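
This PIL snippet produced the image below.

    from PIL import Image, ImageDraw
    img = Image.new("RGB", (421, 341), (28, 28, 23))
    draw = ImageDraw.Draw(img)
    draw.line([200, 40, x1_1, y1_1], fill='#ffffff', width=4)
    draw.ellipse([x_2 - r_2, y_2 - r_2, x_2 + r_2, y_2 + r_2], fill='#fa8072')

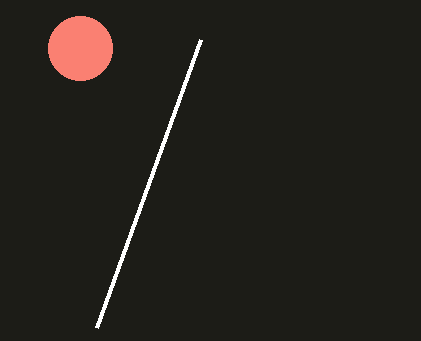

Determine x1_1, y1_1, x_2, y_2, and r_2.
x1_1 = 96, y1_1 = 328, x_2 = 80, y_2 = 48, r_2 = 32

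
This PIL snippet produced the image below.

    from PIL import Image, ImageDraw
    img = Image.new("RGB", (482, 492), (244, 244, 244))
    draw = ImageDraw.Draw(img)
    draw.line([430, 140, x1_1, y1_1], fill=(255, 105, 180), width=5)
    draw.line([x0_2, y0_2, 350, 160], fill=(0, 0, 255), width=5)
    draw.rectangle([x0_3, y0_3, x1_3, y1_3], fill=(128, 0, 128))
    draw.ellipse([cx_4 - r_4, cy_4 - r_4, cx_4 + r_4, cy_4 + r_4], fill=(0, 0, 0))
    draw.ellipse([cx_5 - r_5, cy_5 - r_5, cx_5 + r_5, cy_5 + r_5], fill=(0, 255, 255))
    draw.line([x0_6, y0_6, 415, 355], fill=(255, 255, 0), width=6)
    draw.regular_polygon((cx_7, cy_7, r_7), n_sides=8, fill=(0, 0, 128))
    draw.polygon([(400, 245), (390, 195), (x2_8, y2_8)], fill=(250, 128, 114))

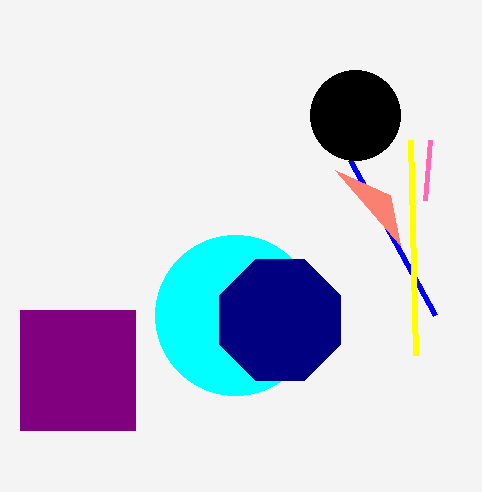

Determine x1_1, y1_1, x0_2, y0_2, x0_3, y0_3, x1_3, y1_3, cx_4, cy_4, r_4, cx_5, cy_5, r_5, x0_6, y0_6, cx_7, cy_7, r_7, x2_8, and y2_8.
x1_1 = 425
y1_1 = 200
x0_2 = 435
y0_2 = 315
x0_3 = 20
y0_3 = 310
x1_3 = 135
y1_3 = 430
cx_4 = 355
cy_4 = 115
r_4 = 45
cx_5 = 235
cy_5 = 315
r_5 = 80
x0_6 = 410
y0_6 = 140
cx_7 = 280
cy_7 = 320
r_7 = 65
x2_8 = 335
y2_8 = 170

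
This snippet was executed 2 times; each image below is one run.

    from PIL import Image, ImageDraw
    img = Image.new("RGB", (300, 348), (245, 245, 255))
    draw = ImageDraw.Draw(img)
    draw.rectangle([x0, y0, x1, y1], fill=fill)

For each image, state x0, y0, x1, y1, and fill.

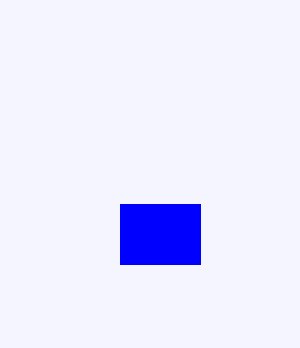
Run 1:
x0 = 120
y0 = 204
x1 = 200
y1 = 264
fill = 'blue'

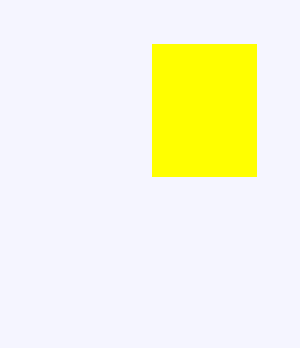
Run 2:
x0 = 152
y0 = 44
x1 = 256
y1 = 176
fill = 'yellow'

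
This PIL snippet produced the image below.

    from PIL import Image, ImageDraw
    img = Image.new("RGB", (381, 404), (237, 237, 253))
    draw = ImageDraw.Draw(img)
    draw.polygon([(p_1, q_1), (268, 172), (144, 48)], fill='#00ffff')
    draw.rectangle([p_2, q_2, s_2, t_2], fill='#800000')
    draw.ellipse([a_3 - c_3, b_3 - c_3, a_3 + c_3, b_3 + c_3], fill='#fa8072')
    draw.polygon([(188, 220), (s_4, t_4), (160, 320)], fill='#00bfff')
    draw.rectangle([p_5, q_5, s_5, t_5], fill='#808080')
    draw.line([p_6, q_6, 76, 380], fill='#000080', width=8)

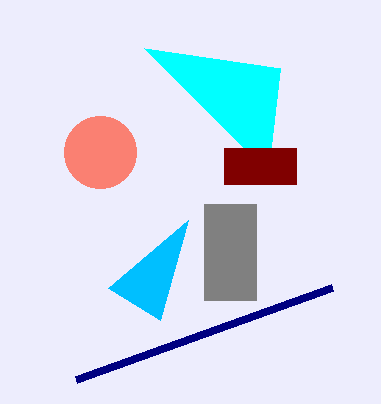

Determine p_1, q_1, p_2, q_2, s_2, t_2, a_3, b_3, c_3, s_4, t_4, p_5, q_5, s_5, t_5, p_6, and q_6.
p_1 = 280; q_1 = 68; p_2 = 224; q_2 = 148; s_2 = 296; t_2 = 184; a_3 = 100; b_3 = 152; c_3 = 36; s_4 = 108; t_4 = 288; p_5 = 204; q_5 = 204; s_5 = 256; t_5 = 300; p_6 = 332; q_6 = 288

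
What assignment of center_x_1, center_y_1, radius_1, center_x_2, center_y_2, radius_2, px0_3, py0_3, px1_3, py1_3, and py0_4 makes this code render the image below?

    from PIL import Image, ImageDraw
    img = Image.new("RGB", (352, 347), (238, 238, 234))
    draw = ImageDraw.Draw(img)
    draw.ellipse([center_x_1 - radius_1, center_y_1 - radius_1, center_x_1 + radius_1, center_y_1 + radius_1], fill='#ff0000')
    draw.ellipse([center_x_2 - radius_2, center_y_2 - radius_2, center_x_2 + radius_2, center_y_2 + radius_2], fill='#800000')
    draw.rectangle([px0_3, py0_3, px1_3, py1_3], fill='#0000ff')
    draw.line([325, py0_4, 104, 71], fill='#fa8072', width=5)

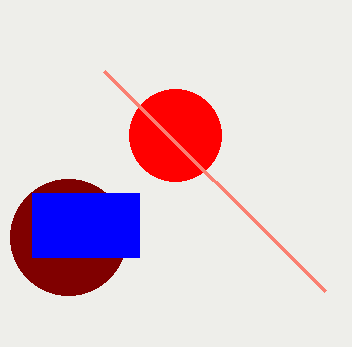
center_x_1 = 175; center_y_1 = 135; radius_1 = 46; center_x_2 = 68; center_y_2 = 237; radius_2 = 58; px0_3 = 32; py0_3 = 193; px1_3 = 139; py1_3 = 257; py0_4 = 291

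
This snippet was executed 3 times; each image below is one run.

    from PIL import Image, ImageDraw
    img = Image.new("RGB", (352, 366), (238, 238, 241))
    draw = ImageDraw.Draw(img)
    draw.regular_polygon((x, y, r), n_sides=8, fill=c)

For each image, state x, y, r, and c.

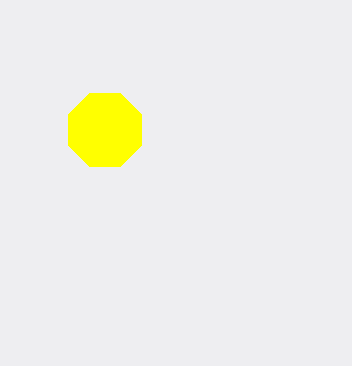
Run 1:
x = 105, y = 130, r = 40, c = 'yellow'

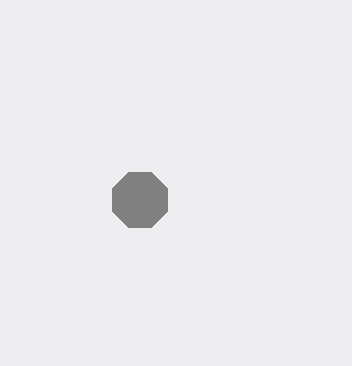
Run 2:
x = 140
y = 200
r = 30
c = 'gray'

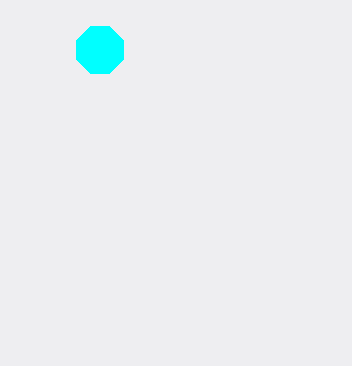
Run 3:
x = 100, y = 50, r = 25, c = 'cyan'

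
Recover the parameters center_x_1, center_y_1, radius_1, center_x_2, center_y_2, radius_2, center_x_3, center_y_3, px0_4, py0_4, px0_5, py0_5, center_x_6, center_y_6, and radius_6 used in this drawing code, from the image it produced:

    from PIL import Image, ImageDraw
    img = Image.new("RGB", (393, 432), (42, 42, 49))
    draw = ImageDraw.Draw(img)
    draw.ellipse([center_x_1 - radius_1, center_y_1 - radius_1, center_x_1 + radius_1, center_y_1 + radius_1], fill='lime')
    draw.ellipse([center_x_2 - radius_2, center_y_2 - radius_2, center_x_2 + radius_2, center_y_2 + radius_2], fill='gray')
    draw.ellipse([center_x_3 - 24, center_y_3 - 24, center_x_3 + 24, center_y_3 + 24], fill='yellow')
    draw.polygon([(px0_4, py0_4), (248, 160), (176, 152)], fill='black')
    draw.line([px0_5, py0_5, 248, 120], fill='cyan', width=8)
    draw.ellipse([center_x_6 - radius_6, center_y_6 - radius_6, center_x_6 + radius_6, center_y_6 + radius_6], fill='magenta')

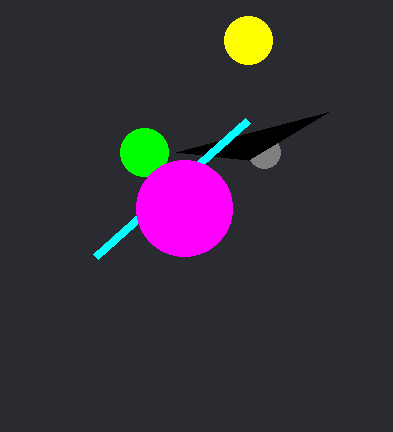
center_x_1 = 144
center_y_1 = 152
radius_1 = 24
center_x_2 = 264
center_y_2 = 152
radius_2 = 16
center_x_3 = 248
center_y_3 = 40
px0_4 = 328
py0_4 = 112
px0_5 = 96
py0_5 = 256
center_x_6 = 184
center_y_6 = 208
radius_6 = 48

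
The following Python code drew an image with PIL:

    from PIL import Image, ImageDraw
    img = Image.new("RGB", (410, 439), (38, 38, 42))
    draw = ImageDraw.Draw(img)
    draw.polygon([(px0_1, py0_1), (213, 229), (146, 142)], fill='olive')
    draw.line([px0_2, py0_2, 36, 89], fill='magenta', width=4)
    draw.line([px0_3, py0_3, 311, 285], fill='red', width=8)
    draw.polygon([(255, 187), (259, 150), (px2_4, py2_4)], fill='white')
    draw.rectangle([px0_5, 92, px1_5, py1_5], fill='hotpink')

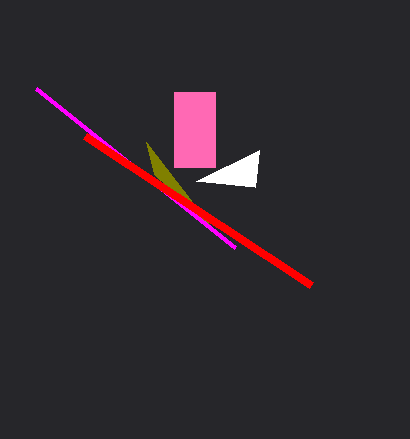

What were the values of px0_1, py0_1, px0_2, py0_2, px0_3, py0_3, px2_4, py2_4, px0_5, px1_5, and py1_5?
px0_1 = 154
py0_1 = 174
px0_2 = 235
py0_2 = 248
px0_3 = 85
py0_3 = 136
px2_4 = 196
py2_4 = 181
px0_5 = 174
px1_5 = 215
py1_5 = 167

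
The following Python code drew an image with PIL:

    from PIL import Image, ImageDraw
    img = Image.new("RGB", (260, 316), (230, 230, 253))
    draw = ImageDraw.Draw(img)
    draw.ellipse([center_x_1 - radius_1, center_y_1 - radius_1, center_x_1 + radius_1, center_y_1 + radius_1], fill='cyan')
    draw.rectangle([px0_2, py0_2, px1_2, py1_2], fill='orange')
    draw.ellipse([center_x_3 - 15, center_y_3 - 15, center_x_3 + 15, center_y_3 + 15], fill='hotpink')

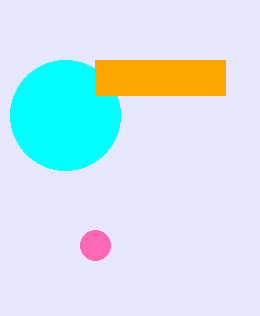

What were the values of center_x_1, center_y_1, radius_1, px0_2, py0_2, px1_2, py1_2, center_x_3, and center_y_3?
center_x_1 = 65
center_y_1 = 115
radius_1 = 55
px0_2 = 95
py0_2 = 60
px1_2 = 225
py1_2 = 95
center_x_3 = 95
center_y_3 = 245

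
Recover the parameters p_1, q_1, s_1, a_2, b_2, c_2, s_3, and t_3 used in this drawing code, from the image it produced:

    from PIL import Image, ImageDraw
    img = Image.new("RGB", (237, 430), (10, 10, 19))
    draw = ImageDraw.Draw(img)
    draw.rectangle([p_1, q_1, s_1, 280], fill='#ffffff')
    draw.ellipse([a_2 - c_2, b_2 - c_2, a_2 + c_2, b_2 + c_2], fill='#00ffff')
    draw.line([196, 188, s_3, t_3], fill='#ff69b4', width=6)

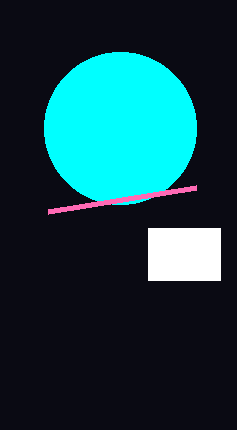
p_1 = 148; q_1 = 228; s_1 = 220; a_2 = 120; b_2 = 128; c_2 = 76; s_3 = 48; t_3 = 212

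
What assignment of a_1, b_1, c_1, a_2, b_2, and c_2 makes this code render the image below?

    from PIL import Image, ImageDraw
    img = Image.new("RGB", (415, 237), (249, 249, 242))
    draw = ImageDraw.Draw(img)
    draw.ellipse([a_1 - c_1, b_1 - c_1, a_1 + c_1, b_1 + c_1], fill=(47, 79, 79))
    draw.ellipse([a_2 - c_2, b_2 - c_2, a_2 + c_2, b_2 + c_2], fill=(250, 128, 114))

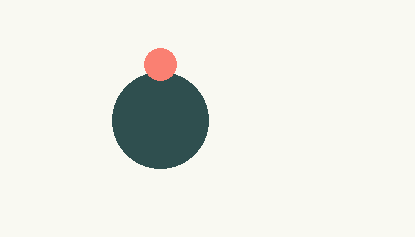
a_1 = 160
b_1 = 120
c_1 = 48
a_2 = 160
b_2 = 64
c_2 = 16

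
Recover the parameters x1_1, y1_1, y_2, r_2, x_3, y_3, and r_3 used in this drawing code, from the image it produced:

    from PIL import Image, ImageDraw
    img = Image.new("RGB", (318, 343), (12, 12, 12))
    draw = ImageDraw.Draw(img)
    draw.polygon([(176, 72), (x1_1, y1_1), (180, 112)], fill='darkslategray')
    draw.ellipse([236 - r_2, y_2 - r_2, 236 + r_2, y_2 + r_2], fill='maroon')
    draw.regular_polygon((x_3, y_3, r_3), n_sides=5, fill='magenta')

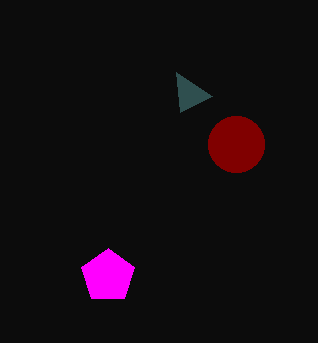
x1_1 = 212
y1_1 = 96
y_2 = 144
r_2 = 28
x_3 = 108
y_3 = 276
r_3 = 28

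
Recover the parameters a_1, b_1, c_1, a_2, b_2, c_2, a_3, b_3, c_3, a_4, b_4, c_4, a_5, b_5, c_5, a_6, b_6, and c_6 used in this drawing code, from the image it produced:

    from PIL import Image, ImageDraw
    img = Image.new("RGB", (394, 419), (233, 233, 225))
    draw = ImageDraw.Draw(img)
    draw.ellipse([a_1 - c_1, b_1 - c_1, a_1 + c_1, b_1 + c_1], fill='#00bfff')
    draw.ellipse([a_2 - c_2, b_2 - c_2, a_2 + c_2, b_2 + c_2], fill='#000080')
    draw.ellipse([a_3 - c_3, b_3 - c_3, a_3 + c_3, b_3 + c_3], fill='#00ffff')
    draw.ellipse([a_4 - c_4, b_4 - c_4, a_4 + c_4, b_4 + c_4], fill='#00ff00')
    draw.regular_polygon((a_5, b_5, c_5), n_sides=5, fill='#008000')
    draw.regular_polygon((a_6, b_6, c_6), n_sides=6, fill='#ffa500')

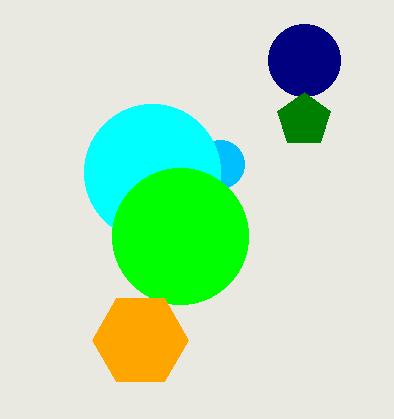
a_1 = 220, b_1 = 164, c_1 = 24, a_2 = 304, b_2 = 60, c_2 = 36, a_3 = 152, b_3 = 172, c_3 = 68, a_4 = 180, b_4 = 236, c_4 = 68, a_5 = 304, b_5 = 120, c_5 = 28, a_6 = 140, b_6 = 340, c_6 = 48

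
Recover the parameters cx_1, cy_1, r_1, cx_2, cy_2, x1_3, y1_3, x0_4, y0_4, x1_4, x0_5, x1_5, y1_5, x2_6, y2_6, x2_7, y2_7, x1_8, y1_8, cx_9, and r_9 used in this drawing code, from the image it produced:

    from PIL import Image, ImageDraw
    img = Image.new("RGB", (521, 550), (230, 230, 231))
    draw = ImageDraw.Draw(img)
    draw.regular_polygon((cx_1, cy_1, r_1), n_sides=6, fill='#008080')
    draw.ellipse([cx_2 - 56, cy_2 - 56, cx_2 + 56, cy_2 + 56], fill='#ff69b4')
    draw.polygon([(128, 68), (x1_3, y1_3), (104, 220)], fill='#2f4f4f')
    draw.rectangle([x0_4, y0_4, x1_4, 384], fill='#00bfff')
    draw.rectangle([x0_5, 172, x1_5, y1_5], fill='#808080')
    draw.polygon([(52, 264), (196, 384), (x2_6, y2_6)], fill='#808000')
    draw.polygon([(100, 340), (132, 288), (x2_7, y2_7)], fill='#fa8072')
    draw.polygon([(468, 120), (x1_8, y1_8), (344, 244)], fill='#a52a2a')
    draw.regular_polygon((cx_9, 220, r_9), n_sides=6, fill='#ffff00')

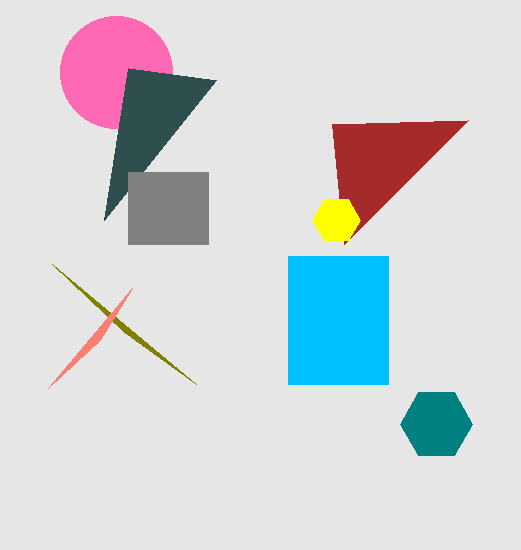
cx_1 = 436; cy_1 = 424; r_1 = 36; cx_2 = 116; cy_2 = 72; x1_3 = 216; y1_3 = 80; x0_4 = 288; y0_4 = 256; x1_4 = 388; x0_5 = 128; x1_5 = 208; y1_5 = 244; x2_6 = 124; y2_6 = 332; x2_7 = 48; y2_7 = 388; x1_8 = 332; y1_8 = 124; cx_9 = 336; r_9 = 24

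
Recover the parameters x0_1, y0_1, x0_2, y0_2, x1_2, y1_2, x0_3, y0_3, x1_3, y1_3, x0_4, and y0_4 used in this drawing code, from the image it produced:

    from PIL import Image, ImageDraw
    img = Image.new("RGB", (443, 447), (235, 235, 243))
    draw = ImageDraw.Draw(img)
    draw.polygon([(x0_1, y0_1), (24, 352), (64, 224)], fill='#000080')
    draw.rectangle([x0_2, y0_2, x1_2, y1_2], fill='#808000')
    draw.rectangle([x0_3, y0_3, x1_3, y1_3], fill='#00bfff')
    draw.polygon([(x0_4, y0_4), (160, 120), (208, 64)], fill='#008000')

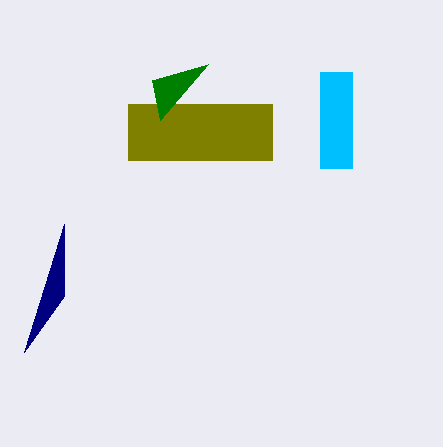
x0_1 = 64; y0_1 = 296; x0_2 = 128; y0_2 = 104; x1_2 = 272; y1_2 = 160; x0_3 = 320; y0_3 = 72; x1_3 = 352; y1_3 = 168; x0_4 = 152; y0_4 = 80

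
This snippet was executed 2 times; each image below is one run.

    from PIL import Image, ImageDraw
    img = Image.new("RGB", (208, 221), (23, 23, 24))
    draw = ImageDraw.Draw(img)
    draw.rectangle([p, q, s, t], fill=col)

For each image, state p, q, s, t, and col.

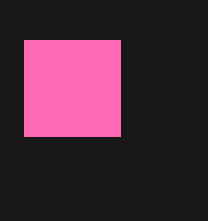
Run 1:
p = 24
q = 40
s = 120
t = 136
col = 'hotpink'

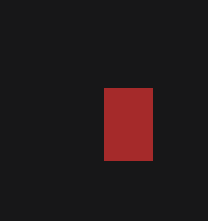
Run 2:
p = 104
q = 88
s = 152
t = 160
col = 'brown'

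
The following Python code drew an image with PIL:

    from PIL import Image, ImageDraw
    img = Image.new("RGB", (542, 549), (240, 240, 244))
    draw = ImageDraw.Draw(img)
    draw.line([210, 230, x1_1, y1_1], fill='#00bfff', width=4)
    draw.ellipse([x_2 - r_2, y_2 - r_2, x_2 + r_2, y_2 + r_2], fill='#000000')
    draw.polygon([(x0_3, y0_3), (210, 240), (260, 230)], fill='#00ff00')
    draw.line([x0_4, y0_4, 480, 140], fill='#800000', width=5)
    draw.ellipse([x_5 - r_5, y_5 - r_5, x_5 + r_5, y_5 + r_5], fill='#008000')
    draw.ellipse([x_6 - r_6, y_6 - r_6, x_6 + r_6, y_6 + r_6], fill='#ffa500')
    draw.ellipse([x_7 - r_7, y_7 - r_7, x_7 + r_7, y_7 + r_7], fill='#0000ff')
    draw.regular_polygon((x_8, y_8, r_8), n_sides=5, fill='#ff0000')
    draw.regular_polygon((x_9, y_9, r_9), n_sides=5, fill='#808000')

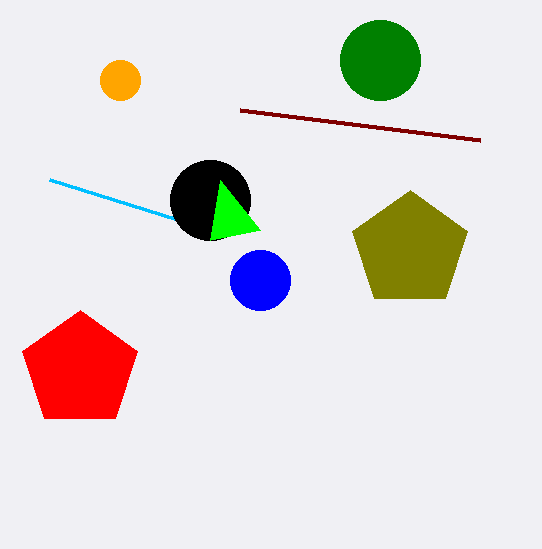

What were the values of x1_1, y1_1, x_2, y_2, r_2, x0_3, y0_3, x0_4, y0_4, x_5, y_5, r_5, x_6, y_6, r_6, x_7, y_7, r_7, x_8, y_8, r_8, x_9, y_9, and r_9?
x1_1 = 50; y1_1 = 180; x_2 = 210; y_2 = 200; r_2 = 40; x0_3 = 220; y0_3 = 180; x0_4 = 240; y0_4 = 110; x_5 = 380; y_5 = 60; r_5 = 40; x_6 = 120; y_6 = 80; r_6 = 20; x_7 = 260; y_7 = 280; r_7 = 30; x_8 = 80; y_8 = 370; r_8 = 60; x_9 = 410; y_9 = 250; r_9 = 60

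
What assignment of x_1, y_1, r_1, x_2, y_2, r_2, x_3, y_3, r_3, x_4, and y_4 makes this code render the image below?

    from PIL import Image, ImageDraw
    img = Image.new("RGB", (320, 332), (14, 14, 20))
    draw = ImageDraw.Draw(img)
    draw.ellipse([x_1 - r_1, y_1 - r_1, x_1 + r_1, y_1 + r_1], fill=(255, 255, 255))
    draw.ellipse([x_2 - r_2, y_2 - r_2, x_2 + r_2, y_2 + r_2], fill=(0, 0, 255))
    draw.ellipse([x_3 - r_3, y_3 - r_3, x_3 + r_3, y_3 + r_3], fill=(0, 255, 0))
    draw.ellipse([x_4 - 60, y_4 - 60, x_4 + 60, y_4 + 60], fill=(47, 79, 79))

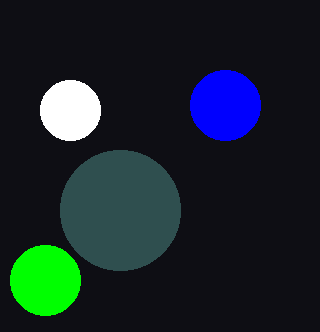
x_1 = 70; y_1 = 110; r_1 = 30; x_2 = 225; y_2 = 105; r_2 = 35; x_3 = 45; y_3 = 280; r_3 = 35; x_4 = 120; y_4 = 210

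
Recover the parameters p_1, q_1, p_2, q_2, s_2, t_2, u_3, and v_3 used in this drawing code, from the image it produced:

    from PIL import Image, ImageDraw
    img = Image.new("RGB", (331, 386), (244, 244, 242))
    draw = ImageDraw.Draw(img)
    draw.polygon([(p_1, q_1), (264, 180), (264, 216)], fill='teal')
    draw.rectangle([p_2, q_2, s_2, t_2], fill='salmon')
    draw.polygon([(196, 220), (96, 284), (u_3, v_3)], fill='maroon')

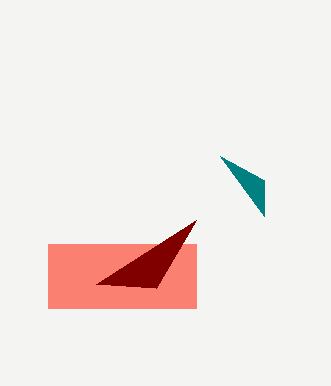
p_1 = 220, q_1 = 156, p_2 = 48, q_2 = 244, s_2 = 196, t_2 = 308, u_3 = 156, v_3 = 288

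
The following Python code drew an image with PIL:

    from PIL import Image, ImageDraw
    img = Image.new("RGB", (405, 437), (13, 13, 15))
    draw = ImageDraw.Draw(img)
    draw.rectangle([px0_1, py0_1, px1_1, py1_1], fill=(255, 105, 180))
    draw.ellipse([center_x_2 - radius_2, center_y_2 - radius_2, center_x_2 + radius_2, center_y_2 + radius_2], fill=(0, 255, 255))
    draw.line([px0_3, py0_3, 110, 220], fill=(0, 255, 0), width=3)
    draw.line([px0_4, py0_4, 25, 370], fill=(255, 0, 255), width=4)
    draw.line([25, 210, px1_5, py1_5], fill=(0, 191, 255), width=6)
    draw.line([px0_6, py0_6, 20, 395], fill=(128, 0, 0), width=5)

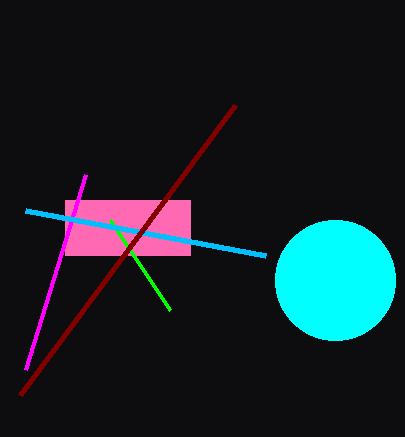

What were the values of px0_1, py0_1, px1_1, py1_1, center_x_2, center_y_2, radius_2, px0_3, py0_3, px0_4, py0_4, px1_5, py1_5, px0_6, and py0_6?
px0_1 = 65, py0_1 = 200, px1_1 = 190, py1_1 = 255, center_x_2 = 335, center_y_2 = 280, radius_2 = 60, px0_3 = 170, py0_3 = 310, px0_4 = 85, py0_4 = 175, px1_5 = 265, py1_5 = 255, px0_6 = 235, py0_6 = 105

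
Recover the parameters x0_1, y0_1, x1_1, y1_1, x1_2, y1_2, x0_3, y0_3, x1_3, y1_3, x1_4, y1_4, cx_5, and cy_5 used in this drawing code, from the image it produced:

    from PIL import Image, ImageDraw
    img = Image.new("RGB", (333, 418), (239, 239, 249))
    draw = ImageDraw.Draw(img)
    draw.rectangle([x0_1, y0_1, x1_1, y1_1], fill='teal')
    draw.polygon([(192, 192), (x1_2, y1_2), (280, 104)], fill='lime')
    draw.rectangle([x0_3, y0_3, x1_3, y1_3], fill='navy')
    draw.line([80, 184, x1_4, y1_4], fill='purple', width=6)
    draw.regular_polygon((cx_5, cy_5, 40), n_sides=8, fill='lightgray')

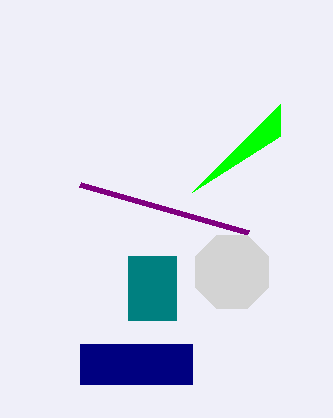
x0_1 = 128, y0_1 = 256, x1_1 = 176, y1_1 = 320, x1_2 = 280, y1_2 = 136, x0_3 = 80, y0_3 = 344, x1_3 = 192, y1_3 = 384, x1_4 = 248, y1_4 = 232, cx_5 = 232, cy_5 = 272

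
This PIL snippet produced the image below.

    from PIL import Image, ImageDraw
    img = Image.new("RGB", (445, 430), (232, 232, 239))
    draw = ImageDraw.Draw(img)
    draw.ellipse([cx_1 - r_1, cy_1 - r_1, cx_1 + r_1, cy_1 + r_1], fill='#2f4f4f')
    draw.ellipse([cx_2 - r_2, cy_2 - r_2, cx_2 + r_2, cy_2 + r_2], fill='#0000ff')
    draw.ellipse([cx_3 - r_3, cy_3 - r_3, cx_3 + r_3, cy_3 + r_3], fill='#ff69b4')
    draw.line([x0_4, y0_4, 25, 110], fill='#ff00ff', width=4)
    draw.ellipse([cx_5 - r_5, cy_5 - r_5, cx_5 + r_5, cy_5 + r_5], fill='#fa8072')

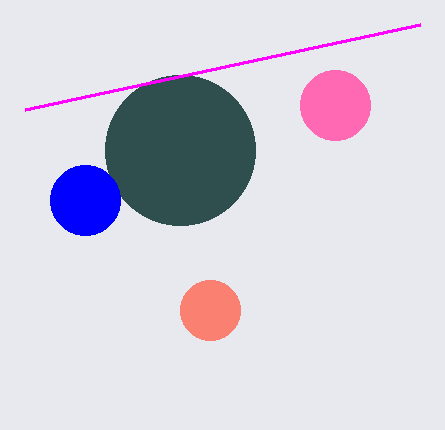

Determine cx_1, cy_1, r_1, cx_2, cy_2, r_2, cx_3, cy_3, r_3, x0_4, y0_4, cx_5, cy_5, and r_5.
cx_1 = 180, cy_1 = 150, r_1 = 75, cx_2 = 85, cy_2 = 200, r_2 = 35, cx_3 = 335, cy_3 = 105, r_3 = 35, x0_4 = 420, y0_4 = 25, cx_5 = 210, cy_5 = 310, r_5 = 30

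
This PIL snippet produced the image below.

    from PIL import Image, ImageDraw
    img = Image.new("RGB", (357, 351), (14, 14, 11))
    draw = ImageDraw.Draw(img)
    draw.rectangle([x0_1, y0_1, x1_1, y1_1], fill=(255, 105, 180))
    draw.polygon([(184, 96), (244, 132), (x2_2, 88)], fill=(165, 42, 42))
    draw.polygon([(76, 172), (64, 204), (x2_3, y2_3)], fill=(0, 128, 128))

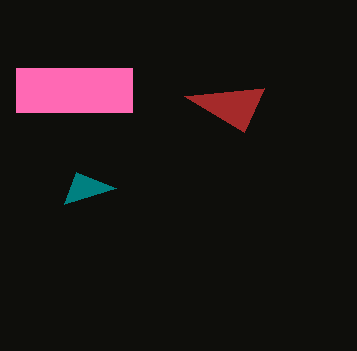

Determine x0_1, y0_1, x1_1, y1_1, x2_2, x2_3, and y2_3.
x0_1 = 16
y0_1 = 68
x1_1 = 132
y1_1 = 112
x2_2 = 264
x2_3 = 116
y2_3 = 188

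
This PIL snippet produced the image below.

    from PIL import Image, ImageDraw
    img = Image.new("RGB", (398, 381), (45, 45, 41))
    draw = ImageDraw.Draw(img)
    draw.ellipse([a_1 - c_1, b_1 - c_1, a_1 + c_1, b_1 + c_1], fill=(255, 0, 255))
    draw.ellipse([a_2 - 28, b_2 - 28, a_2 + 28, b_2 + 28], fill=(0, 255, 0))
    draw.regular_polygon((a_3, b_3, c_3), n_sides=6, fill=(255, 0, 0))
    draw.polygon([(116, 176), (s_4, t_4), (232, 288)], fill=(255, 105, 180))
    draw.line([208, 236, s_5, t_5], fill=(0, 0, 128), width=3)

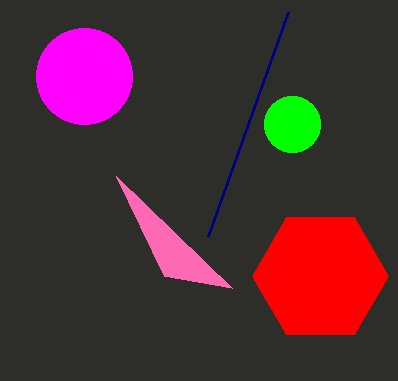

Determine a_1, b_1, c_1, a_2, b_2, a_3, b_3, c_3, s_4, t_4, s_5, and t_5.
a_1 = 84, b_1 = 76, c_1 = 48, a_2 = 292, b_2 = 124, a_3 = 320, b_3 = 276, c_3 = 68, s_4 = 164, t_4 = 276, s_5 = 288, t_5 = 12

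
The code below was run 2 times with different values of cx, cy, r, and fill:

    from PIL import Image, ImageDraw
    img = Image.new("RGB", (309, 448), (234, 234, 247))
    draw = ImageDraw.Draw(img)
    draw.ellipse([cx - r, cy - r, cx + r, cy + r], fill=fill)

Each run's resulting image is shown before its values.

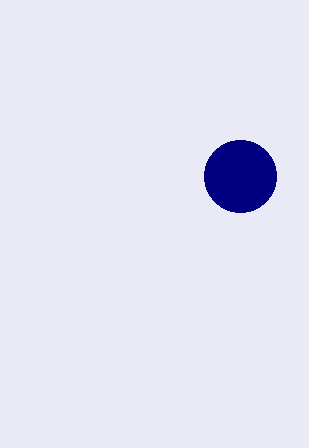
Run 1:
cx = 240; cy = 176; r = 36; fill = 'navy'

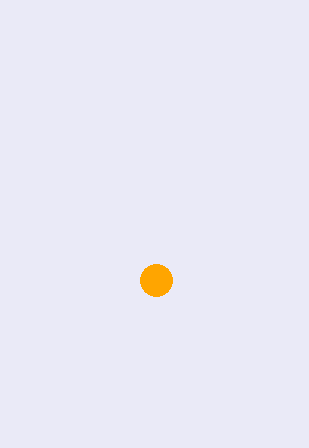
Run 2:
cx = 156, cy = 280, r = 16, fill = 'orange'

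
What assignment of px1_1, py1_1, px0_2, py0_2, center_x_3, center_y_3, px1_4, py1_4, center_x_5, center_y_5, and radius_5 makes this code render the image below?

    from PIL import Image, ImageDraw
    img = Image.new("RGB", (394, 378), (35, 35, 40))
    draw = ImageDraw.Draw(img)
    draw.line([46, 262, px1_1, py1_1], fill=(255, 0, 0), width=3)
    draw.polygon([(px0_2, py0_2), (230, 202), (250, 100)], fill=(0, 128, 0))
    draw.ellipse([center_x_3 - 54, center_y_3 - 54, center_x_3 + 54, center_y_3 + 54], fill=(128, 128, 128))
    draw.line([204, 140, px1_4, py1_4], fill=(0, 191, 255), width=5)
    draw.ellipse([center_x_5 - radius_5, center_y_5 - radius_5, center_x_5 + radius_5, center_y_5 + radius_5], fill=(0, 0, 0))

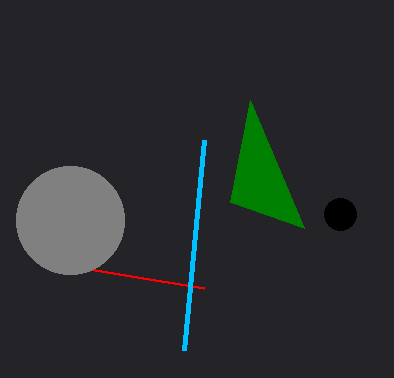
px1_1 = 204
py1_1 = 288
px0_2 = 304
py0_2 = 228
center_x_3 = 70
center_y_3 = 220
px1_4 = 184
py1_4 = 350
center_x_5 = 340
center_y_5 = 214
radius_5 = 16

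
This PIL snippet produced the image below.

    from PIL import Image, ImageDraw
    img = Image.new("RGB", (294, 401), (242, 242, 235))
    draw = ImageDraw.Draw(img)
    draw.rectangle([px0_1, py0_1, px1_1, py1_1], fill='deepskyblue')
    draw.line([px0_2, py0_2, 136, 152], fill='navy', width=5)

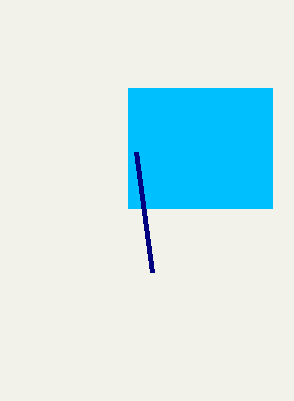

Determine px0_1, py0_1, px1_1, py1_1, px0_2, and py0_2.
px0_1 = 128
py0_1 = 88
px1_1 = 272
py1_1 = 208
px0_2 = 152
py0_2 = 272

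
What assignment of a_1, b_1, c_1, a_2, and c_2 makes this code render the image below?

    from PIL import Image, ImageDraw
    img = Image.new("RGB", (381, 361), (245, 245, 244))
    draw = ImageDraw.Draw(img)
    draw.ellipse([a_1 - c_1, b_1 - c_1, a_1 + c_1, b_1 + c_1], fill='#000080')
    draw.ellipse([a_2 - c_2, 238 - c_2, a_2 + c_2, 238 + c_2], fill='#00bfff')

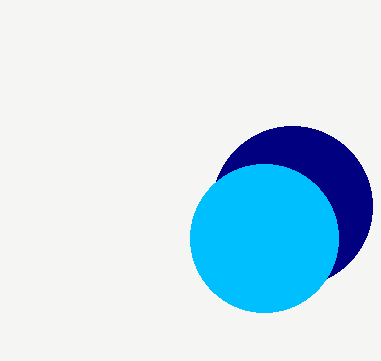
a_1 = 292; b_1 = 206; c_1 = 80; a_2 = 264; c_2 = 74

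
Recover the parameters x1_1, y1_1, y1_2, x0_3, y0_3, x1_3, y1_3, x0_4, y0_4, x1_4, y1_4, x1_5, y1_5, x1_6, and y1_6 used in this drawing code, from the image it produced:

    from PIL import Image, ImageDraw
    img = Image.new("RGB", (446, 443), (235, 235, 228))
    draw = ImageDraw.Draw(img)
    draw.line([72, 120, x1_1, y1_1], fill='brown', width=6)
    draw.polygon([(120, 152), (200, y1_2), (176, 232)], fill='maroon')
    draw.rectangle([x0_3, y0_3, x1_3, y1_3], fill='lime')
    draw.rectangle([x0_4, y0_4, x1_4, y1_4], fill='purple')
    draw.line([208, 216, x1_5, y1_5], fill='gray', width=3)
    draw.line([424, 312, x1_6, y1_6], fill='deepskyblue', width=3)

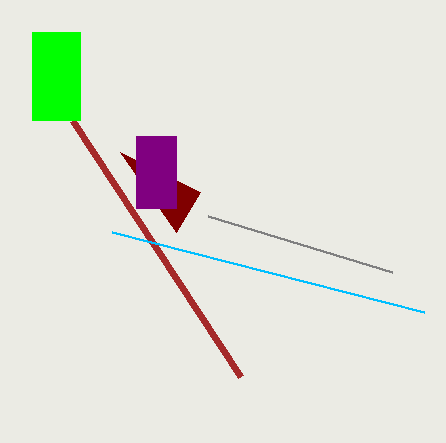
x1_1 = 240
y1_1 = 376
y1_2 = 192
x0_3 = 32
y0_3 = 32
x1_3 = 80
y1_3 = 120
x0_4 = 136
y0_4 = 136
x1_4 = 176
y1_4 = 208
x1_5 = 392
y1_5 = 272
x1_6 = 112
y1_6 = 232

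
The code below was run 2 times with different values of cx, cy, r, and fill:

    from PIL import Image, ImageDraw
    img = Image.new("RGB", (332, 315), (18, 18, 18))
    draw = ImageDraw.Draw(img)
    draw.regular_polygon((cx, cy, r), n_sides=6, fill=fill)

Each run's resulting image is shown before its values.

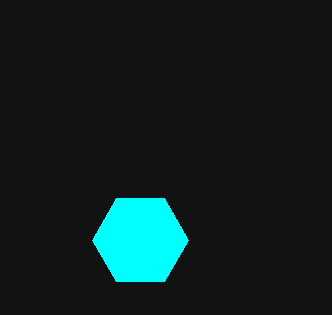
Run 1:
cx = 140, cy = 240, r = 48, fill = 'cyan'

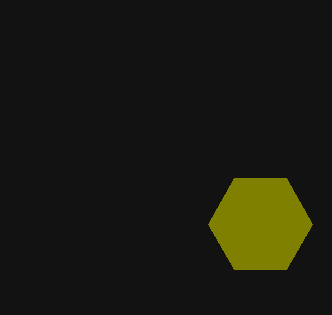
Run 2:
cx = 260, cy = 224, r = 52, fill = 'olive'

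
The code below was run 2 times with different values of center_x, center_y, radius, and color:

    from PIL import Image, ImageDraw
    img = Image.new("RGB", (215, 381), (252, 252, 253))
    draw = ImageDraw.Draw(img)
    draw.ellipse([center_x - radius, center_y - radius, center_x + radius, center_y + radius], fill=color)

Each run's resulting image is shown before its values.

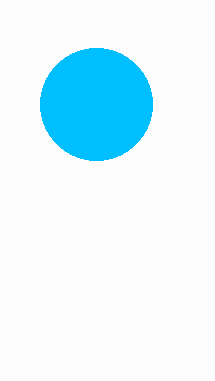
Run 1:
center_x = 96
center_y = 104
radius = 56
color = 'deepskyblue'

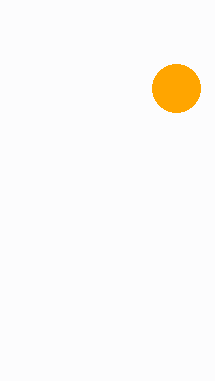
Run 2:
center_x = 176; center_y = 88; radius = 24; color = 'orange'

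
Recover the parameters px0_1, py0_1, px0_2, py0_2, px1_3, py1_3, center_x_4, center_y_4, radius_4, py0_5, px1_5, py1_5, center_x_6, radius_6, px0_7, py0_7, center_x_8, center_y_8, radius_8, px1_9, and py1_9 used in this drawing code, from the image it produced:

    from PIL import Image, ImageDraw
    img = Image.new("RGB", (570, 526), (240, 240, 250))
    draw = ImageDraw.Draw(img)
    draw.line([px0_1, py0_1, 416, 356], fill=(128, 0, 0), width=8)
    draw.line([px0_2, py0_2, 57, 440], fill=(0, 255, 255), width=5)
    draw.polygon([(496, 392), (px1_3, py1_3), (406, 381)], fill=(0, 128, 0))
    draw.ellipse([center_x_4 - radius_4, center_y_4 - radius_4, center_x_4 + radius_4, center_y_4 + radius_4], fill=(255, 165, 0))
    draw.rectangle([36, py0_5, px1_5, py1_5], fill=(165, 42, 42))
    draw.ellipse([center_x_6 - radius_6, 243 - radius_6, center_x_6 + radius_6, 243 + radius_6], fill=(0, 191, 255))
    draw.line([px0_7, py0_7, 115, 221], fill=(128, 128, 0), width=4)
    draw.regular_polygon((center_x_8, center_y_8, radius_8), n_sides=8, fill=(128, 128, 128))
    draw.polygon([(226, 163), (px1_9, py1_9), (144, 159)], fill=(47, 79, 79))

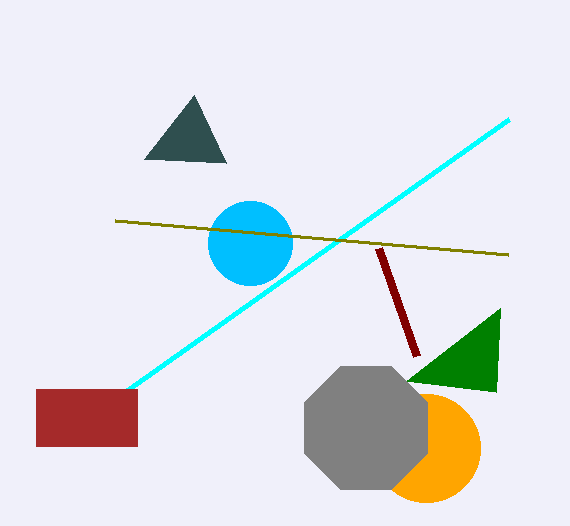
px0_1 = 378; py0_1 = 248; px0_2 = 509; py0_2 = 119; px1_3 = 500; py1_3 = 308; center_x_4 = 426; center_y_4 = 448; radius_4 = 54; py0_5 = 389; px1_5 = 137; py1_5 = 446; center_x_6 = 250; radius_6 = 42; px0_7 = 508; py0_7 = 255; center_x_8 = 366; center_y_8 = 428; radius_8 = 67; px1_9 = 194; py1_9 = 95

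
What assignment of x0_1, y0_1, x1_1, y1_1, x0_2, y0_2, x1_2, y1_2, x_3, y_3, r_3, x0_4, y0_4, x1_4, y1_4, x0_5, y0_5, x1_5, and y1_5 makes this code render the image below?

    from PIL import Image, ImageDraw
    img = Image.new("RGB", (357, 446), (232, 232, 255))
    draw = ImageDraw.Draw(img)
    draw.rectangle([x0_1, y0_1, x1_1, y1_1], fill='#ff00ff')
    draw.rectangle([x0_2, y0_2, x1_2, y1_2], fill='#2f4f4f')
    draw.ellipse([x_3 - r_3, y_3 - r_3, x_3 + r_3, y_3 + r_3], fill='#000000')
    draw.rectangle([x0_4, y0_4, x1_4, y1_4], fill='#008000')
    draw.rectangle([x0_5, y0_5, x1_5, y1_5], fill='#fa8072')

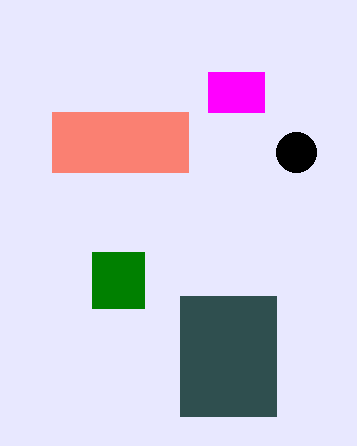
x0_1 = 208, y0_1 = 72, x1_1 = 264, y1_1 = 112, x0_2 = 180, y0_2 = 296, x1_2 = 276, y1_2 = 416, x_3 = 296, y_3 = 152, r_3 = 20, x0_4 = 92, y0_4 = 252, x1_4 = 144, y1_4 = 308, x0_5 = 52, y0_5 = 112, x1_5 = 188, y1_5 = 172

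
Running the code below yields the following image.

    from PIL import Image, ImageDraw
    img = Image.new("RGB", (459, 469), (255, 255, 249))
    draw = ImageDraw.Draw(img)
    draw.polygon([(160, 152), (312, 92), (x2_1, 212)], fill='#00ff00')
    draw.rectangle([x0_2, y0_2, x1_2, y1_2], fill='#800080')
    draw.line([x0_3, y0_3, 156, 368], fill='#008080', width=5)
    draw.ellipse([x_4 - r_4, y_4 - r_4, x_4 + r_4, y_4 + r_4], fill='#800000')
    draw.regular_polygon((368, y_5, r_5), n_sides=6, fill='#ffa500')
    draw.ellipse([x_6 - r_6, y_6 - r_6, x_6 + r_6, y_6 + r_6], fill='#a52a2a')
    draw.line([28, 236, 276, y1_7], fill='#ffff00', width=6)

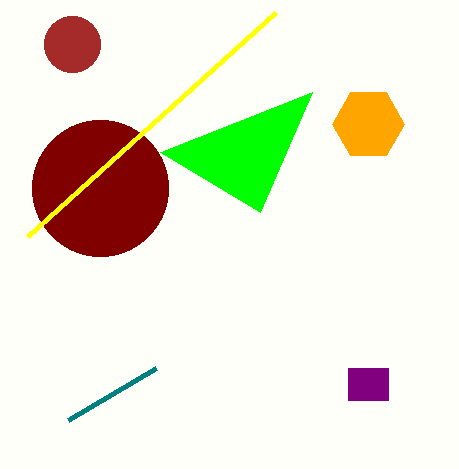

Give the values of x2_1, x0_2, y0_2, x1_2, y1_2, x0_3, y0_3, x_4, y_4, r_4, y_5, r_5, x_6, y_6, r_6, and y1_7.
x2_1 = 260, x0_2 = 348, y0_2 = 368, x1_2 = 388, y1_2 = 400, x0_3 = 68, y0_3 = 420, x_4 = 100, y_4 = 188, r_4 = 68, y_5 = 124, r_5 = 36, x_6 = 72, y_6 = 44, r_6 = 28, y1_7 = 12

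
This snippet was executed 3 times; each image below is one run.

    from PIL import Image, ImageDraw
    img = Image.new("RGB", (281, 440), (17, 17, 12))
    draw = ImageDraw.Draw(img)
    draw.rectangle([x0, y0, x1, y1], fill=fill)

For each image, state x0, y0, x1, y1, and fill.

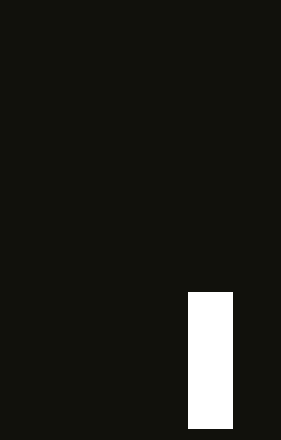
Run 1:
x0 = 188; y0 = 292; x1 = 232; y1 = 428; fill = 'white'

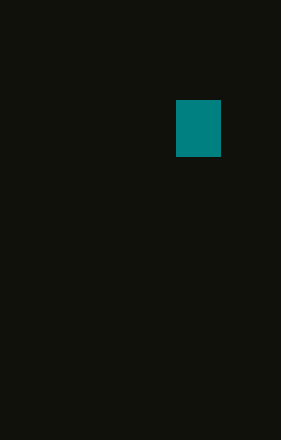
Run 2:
x0 = 176, y0 = 100, x1 = 220, y1 = 156, fill = 'teal'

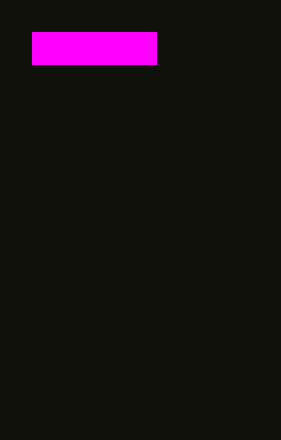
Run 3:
x0 = 32, y0 = 32, x1 = 156, y1 = 64, fill = 'magenta'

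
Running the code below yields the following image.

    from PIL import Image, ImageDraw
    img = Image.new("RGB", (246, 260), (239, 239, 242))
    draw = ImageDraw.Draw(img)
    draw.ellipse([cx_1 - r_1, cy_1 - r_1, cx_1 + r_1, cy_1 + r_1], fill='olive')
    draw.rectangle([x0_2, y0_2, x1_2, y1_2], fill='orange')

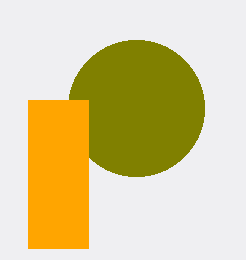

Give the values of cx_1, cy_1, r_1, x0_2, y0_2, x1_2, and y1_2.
cx_1 = 136; cy_1 = 108; r_1 = 68; x0_2 = 28; y0_2 = 100; x1_2 = 88; y1_2 = 248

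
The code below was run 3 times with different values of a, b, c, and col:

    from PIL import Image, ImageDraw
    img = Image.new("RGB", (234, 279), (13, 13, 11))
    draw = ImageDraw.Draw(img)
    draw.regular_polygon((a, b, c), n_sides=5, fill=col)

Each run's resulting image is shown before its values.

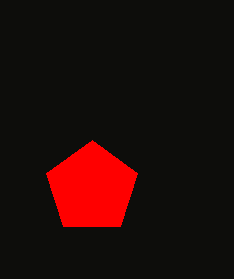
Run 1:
a = 92
b = 188
c = 48
col = 'red'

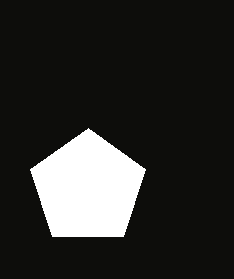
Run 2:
a = 88
b = 188
c = 60
col = 'white'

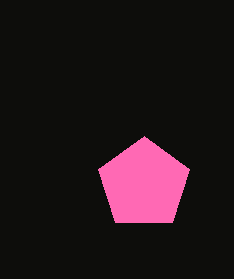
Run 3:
a = 144, b = 184, c = 48, col = 'hotpink'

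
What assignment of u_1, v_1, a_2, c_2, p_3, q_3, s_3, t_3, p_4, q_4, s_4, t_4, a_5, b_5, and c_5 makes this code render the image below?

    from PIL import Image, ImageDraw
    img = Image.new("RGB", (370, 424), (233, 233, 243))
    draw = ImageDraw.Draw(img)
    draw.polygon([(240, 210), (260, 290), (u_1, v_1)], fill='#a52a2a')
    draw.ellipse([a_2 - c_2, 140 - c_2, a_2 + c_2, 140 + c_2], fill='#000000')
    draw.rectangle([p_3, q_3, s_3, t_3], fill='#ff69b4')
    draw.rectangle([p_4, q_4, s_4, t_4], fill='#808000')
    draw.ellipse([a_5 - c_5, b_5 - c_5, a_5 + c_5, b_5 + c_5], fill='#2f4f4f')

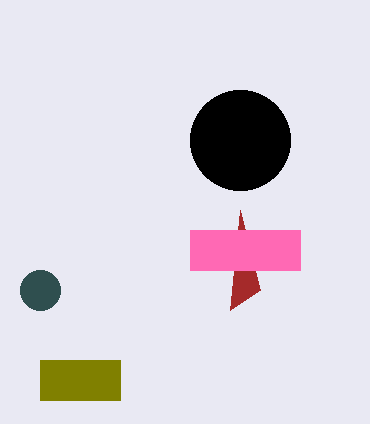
u_1 = 230; v_1 = 310; a_2 = 240; c_2 = 50; p_3 = 190; q_3 = 230; s_3 = 300; t_3 = 270; p_4 = 40; q_4 = 360; s_4 = 120; t_4 = 400; a_5 = 40; b_5 = 290; c_5 = 20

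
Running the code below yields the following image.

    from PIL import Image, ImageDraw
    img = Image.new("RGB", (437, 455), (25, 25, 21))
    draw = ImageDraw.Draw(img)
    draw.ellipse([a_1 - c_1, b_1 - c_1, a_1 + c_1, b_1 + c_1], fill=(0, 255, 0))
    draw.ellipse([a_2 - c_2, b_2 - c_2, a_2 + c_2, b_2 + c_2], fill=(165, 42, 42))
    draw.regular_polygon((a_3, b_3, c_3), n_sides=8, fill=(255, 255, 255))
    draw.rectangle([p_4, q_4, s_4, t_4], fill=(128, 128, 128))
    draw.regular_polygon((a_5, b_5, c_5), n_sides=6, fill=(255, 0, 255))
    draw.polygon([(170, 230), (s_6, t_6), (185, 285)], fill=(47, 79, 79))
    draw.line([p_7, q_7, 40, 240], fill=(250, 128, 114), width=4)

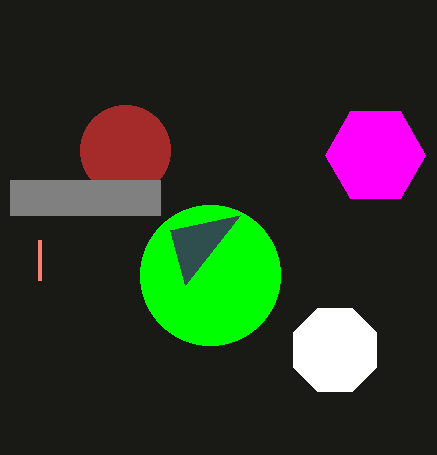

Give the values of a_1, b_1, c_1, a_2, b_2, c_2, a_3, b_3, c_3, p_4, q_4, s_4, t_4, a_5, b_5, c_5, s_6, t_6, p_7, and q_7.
a_1 = 210; b_1 = 275; c_1 = 70; a_2 = 125; b_2 = 150; c_2 = 45; a_3 = 335; b_3 = 350; c_3 = 45; p_4 = 10; q_4 = 180; s_4 = 160; t_4 = 215; a_5 = 375; b_5 = 155; c_5 = 50; s_6 = 240; t_6 = 215; p_7 = 40; q_7 = 280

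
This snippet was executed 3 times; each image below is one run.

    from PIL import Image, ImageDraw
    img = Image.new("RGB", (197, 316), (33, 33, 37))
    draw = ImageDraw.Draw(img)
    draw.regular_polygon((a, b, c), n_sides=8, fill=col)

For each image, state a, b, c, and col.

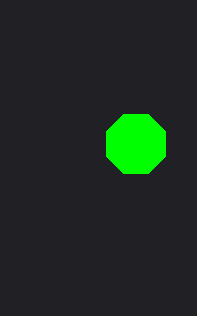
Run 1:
a = 136; b = 144; c = 32; col = 'lime'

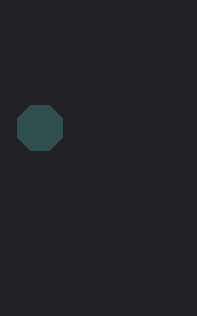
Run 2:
a = 40; b = 128; c = 24; col = 'darkslategray'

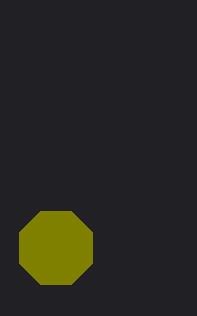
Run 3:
a = 56, b = 248, c = 40, col = 'olive'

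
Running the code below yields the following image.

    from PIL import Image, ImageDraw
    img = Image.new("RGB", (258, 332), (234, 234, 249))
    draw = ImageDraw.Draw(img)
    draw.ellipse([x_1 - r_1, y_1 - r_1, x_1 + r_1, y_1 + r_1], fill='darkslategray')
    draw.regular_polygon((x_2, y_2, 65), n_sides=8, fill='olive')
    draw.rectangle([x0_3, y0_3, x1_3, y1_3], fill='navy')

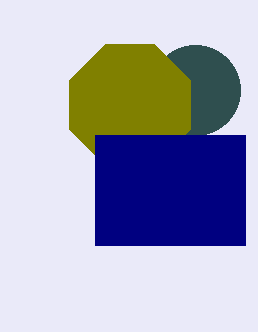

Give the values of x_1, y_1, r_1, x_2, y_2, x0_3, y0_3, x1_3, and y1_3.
x_1 = 195
y_1 = 90
r_1 = 45
x_2 = 130
y_2 = 105
x0_3 = 95
y0_3 = 135
x1_3 = 245
y1_3 = 245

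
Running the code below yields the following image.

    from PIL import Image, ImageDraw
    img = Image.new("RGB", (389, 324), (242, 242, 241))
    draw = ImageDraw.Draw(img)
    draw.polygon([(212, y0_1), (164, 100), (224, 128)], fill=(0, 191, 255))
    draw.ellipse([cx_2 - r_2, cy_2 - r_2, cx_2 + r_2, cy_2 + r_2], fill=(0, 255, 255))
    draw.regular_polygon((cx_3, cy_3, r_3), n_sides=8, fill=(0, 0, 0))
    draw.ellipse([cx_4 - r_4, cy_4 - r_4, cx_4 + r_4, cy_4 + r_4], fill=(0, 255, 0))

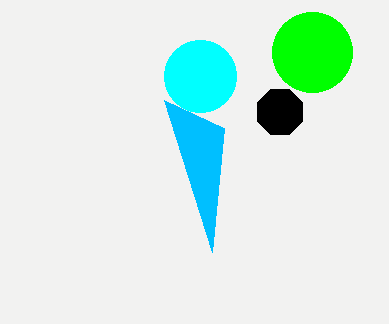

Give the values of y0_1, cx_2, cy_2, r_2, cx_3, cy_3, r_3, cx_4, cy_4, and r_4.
y0_1 = 252, cx_2 = 200, cy_2 = 76, r_2 = 36, cx_3 = 280, cy_3 = 112, r_3 = 24, cx_4 = 312, cy_4 = 52, r_4 = 40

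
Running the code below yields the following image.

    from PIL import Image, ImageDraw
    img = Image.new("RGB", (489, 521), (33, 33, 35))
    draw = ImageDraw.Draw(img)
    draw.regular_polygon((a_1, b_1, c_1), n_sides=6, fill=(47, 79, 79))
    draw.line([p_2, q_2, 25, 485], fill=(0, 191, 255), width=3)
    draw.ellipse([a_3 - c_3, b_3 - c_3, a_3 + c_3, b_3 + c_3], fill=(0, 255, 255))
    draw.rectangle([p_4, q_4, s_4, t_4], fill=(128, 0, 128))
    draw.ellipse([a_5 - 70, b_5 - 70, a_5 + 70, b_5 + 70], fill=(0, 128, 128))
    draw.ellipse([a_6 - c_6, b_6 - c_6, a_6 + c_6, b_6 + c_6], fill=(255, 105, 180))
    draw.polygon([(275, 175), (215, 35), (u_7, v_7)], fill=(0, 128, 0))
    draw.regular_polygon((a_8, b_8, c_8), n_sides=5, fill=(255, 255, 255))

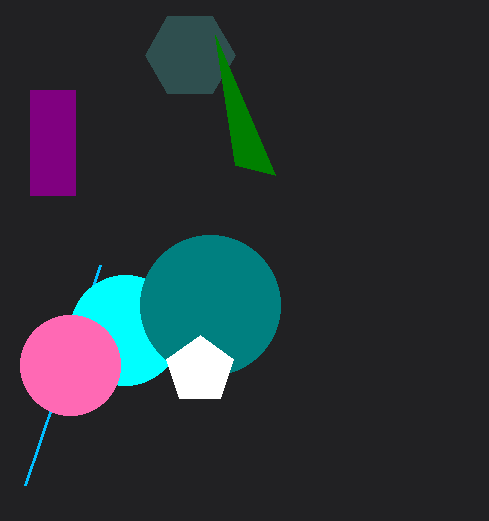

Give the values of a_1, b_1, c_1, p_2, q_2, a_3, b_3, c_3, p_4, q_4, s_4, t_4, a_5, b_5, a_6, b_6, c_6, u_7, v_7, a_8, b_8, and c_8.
a_1 = 190
b_1 = 55
c_1 = 45
p_2 = 100
q_2 = 265
a_3 = 125
b_3 = 330
c_3 = 55
p_4 = 30
q_4 = 90
s_4 = 75
t_4 = 195
a_5 = 210
b_5 = 305
a_6 = 70
b_6 = 365
c_6 = 50
u_7 = 235
v_7 = 165
a_8 = 200
b_8 = 370
c_8 = 35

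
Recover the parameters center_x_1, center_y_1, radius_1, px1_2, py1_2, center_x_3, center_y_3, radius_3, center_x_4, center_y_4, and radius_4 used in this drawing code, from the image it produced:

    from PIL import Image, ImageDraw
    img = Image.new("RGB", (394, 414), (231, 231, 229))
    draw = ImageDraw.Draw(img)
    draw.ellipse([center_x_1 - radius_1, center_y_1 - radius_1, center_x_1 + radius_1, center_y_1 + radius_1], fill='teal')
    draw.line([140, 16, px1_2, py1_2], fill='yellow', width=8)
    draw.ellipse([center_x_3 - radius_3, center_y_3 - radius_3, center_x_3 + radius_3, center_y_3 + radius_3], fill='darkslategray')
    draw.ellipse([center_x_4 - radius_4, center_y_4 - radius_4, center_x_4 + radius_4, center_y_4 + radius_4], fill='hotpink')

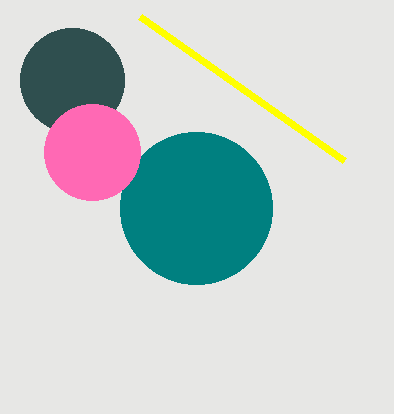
center_x_1 = 196; center_y_1 = 208; radius_1 = 76; px1_2 = 344; py1_2 = 160; center_x_3 = 72; center_y_3 = 80; radius_3 = 52; center_x_4 = 92; center_y_4 = 152; radius_4 = 48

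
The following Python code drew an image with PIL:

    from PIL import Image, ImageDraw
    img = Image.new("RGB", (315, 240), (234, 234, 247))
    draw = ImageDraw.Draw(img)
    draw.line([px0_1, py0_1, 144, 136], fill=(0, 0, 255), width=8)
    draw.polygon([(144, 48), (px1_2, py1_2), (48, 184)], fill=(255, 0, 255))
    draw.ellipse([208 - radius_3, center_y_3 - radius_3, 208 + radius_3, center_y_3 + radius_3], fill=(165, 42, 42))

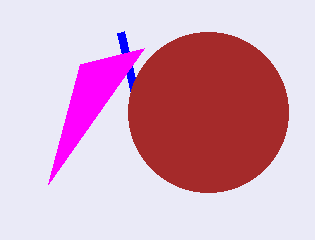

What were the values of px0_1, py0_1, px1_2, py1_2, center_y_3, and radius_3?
px0_1 = 120, py0_1 = 32, px1_2 = 80, py1_2 = 64, center_y_3 = 112, radius_3 = 80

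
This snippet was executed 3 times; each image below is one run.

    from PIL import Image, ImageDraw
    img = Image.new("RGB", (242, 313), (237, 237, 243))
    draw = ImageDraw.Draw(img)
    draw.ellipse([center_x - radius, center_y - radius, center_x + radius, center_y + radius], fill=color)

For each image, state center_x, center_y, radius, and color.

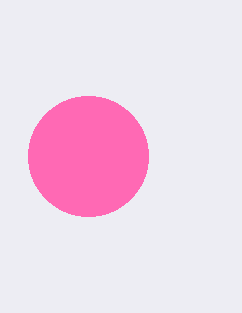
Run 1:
center_x = 88, center_y = 156, radius = 60, color = 'hotpink'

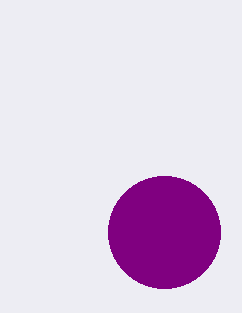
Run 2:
center_x = 164; center_y = 232; radius = 56; color = 'purple'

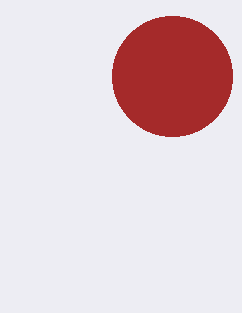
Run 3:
center_x = 172; center_y = 76; radius = 60; color = 'brown'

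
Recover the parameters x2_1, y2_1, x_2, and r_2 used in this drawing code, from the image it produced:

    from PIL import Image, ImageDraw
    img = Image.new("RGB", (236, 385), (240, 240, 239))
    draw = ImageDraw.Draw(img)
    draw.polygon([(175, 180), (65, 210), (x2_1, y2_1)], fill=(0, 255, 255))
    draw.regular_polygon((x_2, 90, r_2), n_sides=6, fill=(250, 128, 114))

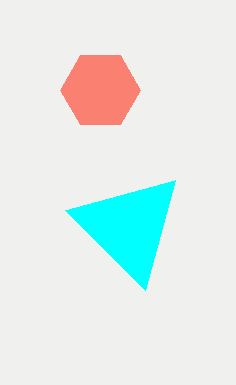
x2_1 = 145, y2_1 = 290, x_2 = 100, r_2 = 40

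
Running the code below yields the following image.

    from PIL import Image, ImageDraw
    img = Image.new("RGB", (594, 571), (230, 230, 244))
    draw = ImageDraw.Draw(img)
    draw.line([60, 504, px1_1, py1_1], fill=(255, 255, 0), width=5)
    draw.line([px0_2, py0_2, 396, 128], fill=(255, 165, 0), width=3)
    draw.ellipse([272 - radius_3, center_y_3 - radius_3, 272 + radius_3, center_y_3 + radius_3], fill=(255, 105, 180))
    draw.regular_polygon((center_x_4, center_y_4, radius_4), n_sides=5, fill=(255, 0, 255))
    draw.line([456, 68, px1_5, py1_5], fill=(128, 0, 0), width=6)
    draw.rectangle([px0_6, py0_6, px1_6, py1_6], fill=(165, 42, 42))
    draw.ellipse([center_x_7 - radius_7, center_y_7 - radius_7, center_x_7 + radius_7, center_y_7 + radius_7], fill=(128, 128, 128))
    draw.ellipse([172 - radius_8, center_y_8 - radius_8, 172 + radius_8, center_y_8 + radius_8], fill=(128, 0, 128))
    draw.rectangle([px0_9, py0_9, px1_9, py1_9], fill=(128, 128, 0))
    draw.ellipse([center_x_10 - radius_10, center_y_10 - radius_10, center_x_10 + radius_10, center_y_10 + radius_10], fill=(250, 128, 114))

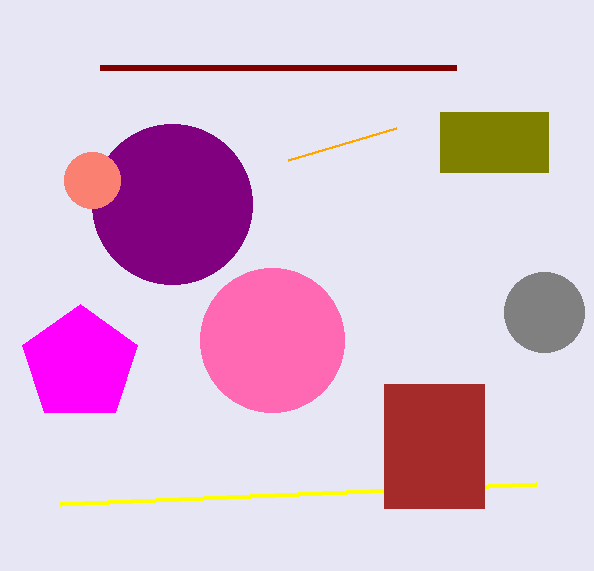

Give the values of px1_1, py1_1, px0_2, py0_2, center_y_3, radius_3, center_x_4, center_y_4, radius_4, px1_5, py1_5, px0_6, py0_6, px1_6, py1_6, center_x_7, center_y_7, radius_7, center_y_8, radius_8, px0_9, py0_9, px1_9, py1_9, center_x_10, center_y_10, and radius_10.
px1_1 = 536; py1_1 = 484; px0_2 = 288; py0_2 = 160; center_y_3 = 340; radius_3 = 72; center_x_4 = 80; center_y_4 = 364; radius_4 = 60; px1_5 = 100; py1_5 = 68; px0_6 = 384; py0_6 = 384; px1_6 = 484; py1_6 = 508; center_x_7 = 544; center_y_7 = 312; radius_7 = 40; center_y_8 = 204; radius_8 = 80; px0_9 = 440; py0_9 = 112; px1_9 = 548; py1_9 = 172; center_x_10 = 92; center_y_10 = 180; radius_10 = 28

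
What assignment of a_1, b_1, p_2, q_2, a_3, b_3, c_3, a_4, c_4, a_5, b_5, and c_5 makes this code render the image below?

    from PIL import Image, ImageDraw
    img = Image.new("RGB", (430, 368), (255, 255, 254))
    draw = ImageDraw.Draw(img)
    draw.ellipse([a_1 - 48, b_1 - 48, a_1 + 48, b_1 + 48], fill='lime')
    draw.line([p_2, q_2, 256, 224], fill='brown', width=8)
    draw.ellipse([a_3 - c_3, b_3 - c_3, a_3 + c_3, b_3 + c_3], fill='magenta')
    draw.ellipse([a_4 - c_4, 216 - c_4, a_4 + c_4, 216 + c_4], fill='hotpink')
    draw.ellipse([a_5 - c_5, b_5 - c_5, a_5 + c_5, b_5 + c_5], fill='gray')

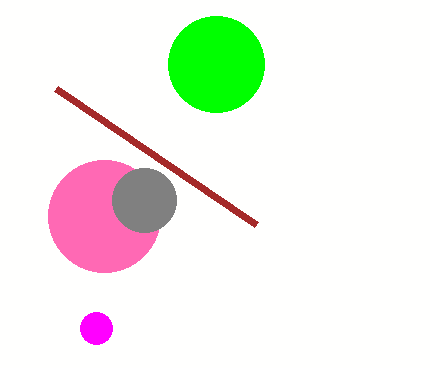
a_1 = 216, b_1 = 64, p_2 = 56, q_2 = 88, a_3 = 96, b_3 = 328, c_3 = 16, a_4 = 104, c_4 = 56, a_5 = 144, b_5 = 200, c_5 = 32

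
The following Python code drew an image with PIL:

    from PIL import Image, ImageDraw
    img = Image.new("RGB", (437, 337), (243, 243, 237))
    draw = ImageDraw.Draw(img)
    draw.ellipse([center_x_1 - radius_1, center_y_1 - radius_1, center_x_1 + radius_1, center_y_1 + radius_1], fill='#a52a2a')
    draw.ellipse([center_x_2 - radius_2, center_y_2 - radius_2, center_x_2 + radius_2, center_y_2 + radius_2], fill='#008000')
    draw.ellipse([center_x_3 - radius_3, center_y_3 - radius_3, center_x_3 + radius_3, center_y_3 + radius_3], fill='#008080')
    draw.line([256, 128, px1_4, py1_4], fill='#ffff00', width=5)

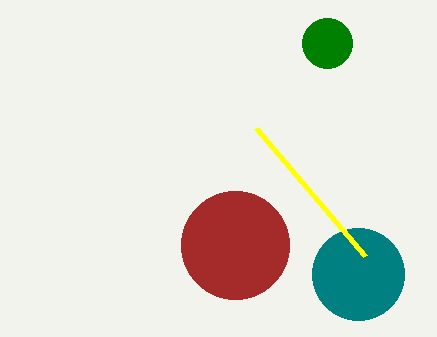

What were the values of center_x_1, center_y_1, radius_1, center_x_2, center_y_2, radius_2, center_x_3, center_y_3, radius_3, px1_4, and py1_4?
center_x_1 = 235, center_y_1 = 245, radius_1 = 54, center_x_2 = 327, center_y_2 = 43, radius_2 = 25, center_x_3 = 358, center_y_3 = 274, radius_3 = 46, px1_4 = 365, py1_4 = 256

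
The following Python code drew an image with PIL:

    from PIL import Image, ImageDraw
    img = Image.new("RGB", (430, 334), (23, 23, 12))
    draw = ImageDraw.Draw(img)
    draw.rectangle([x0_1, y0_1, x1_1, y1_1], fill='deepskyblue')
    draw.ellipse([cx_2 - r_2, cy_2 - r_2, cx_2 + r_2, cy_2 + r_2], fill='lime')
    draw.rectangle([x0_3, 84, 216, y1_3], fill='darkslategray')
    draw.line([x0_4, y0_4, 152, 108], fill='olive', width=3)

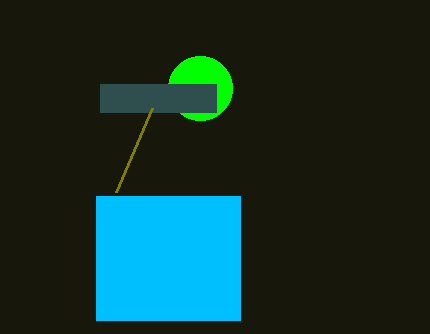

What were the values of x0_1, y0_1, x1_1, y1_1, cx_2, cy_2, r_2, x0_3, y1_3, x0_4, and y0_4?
x0_1 = 96; y0_1 = 196; x1_1 = 240; y1_1 = 320; cx_2 = 200; cy_2 = 88; r_2 = 32; x0_3 = 100; y1_3 = 112; x0_4 = 116; y0_4 = 192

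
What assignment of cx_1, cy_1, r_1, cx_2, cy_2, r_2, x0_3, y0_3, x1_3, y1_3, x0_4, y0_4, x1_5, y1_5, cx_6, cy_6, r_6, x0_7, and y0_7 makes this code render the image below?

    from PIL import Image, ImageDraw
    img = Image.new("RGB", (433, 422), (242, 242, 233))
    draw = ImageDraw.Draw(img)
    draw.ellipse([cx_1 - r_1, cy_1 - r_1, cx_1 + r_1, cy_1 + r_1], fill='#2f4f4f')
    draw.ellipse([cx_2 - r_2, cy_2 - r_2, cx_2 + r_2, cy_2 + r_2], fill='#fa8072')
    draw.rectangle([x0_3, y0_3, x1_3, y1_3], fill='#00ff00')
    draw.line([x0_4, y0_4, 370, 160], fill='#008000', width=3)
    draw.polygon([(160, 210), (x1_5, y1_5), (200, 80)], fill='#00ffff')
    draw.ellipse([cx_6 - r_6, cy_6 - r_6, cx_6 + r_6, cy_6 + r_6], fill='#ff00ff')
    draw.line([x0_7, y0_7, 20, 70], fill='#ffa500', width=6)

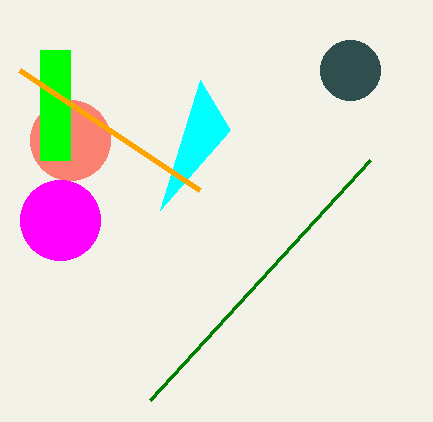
cx_1 = 350, cy_1 = 70, r_1 = 30, cx_2 = 70, cy_2 = 140, r_2 = 40, x0_3 = 40, y0_3 = 50, x1_3 = 70, y1_3 = 160, x0_4 = 150, y0_4 = 400, x1_5 = 230, y1_5 = 130, cx_6 = 60, cy_6 = 220, r_6 = 40, x0_7 = 200, y0_7 = 190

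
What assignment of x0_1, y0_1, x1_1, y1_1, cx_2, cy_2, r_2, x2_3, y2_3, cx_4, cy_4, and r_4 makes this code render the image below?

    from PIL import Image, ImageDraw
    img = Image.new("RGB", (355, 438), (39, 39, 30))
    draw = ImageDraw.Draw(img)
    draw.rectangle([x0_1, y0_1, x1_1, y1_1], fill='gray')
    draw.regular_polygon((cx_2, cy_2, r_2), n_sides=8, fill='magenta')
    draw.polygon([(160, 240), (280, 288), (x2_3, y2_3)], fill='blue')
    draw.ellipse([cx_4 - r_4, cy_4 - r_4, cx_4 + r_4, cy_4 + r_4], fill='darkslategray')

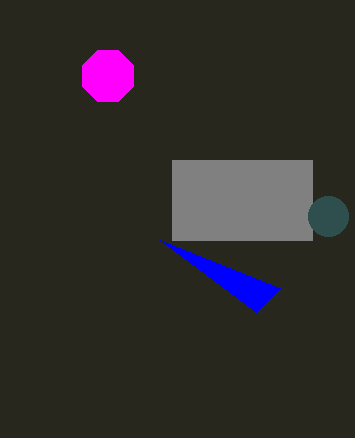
x0_1 = 172, y0_1 = 160, x1_1 = 312, y1_1 = 240, cx_2 = 108, cy_2 = 76, r_2 = 28, x2_3 = 256, y2_3 = 312, cx_4 = 328, cy_4 = 216, r_4 = 20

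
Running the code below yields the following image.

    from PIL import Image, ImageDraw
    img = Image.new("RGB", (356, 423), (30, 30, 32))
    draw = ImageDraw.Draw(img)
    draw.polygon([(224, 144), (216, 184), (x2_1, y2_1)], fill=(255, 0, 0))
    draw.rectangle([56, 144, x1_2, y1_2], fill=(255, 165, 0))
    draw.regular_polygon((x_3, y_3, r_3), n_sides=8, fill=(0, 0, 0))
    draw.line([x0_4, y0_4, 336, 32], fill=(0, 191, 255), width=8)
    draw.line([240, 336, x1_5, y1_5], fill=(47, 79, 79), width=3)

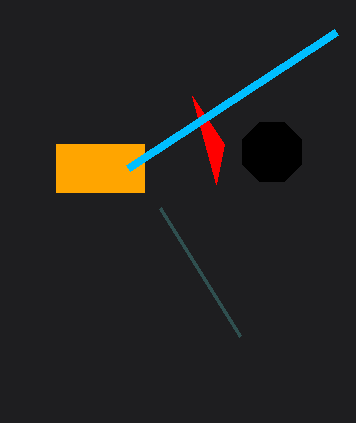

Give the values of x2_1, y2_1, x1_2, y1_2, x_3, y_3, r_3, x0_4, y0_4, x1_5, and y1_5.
x2_1 = 192; y2_1 = 96; x1_2 = 144; y1_2 = 192; x_3 = 272; y_3 = 152; r_3 = 32; x0_4 = 128; y0_4 = 168; x1_5 = 160; y1_5 = 208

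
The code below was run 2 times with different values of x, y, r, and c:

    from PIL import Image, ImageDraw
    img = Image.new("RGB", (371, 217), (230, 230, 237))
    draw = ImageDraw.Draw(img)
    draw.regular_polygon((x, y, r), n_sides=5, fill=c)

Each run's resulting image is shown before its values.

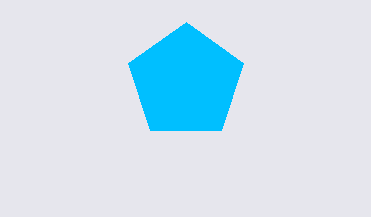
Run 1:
x = 186, y = 82, r = 60, c = 'deepskyblue'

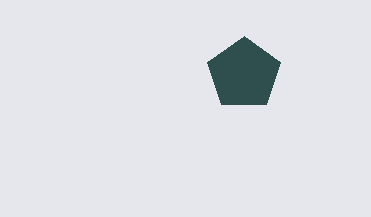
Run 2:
x = 244; y = 74; r = 38; c = 'darkslategray'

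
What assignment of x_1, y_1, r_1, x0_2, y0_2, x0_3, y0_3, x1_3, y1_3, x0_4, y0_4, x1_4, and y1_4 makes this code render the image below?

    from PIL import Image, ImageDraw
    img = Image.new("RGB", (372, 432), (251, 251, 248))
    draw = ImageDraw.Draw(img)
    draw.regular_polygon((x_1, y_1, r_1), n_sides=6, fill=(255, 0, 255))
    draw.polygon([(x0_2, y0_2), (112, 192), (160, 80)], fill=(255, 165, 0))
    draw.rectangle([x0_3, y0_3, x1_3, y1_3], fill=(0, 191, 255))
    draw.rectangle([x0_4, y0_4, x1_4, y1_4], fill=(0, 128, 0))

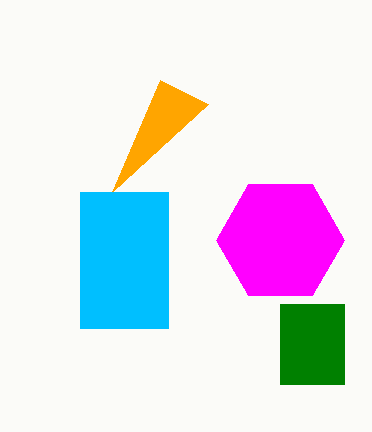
x_1 = 280, y_1 = 240, r_1 = 64, x0_2 = 208, y0_2 = 104, x0_3 = 80, y0_3 = 192, x1_3 = 168, y1_3 = 328, x0_4 = 280, y0_4 = 304, x1_4 = 344, y1_4 = 384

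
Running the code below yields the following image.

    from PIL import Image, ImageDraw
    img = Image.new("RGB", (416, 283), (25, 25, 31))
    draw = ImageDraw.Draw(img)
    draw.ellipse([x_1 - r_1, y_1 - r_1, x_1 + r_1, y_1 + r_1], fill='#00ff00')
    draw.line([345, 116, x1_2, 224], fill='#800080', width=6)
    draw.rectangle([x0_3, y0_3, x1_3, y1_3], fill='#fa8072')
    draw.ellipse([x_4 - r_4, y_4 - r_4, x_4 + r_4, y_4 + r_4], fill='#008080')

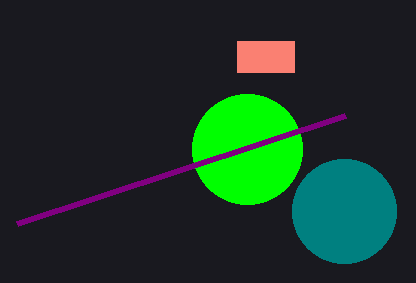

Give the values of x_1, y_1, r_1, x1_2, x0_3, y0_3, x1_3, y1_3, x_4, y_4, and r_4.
x_1 = 247; y_1 = 149; r_1 = 55; x1_2 = 17; x0_3 = 237; y0_3 = 41; x1_3 = 294; y1_3 = 72; x_4 = 344; y_4 = 211; r_4 = 52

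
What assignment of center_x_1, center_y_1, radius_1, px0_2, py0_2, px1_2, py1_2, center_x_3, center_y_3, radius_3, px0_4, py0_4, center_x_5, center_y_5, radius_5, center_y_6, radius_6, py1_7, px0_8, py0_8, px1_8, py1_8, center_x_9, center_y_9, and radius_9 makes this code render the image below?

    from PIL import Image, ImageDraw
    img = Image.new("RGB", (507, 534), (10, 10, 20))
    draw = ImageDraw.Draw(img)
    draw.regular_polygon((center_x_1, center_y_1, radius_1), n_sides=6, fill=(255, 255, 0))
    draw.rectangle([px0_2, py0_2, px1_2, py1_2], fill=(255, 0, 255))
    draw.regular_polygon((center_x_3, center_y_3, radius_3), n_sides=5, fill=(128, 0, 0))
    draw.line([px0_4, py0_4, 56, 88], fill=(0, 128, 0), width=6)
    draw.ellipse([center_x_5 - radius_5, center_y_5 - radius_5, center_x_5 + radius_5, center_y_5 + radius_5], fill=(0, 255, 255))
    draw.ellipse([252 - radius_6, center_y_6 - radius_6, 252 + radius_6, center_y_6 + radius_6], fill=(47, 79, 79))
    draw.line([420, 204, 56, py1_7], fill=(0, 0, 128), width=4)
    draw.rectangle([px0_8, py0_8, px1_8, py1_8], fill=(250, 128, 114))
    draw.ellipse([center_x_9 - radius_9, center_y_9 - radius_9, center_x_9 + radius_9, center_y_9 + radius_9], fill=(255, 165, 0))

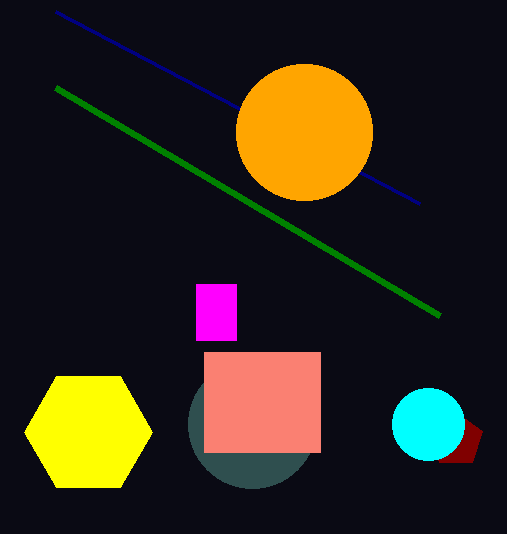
center_x_1 = 88; center_y_1 = 432; radius_1 = 64; px0_2 = 196; py0_2 = 284; px1_2 = 236; py1_2 = 340; center_x_3 = 456; center_y_3 = 440; radius_3 = 28; px0_4 = 440; py0_4 = 316; center_x_5 = 428; center_y_5 = 424; radius_5 = 36; center_y_6 = 424; radius_6 = 64; py1_7 = 12; px0_8 = 204; py0_8 = 352; px1_8 = 320; py1_8 = 452; center_x_9 = 304; center_y_9 = 132; radius_9 = 68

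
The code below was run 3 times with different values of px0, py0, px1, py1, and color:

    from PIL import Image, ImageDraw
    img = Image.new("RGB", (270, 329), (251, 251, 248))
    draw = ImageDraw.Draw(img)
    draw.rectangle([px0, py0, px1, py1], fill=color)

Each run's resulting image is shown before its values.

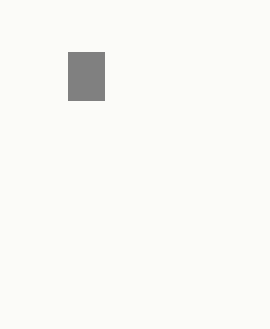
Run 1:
px0 = 68, py0 = 52, px1 = 104, py1 = 100, color = 'gray'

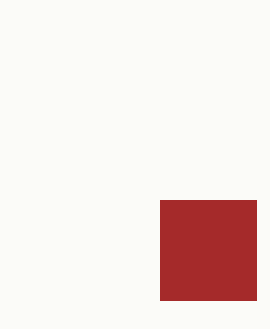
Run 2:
px0 = 160
py0 = 200
px1 = 256
py1 = 300
color = 'brown'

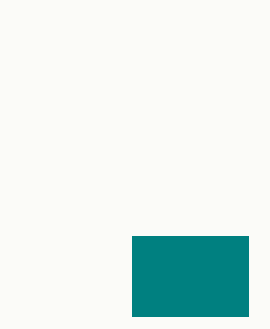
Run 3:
px0 = 132, py0 = 236, px1 = 248, py1 = 316, color = 'teal'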